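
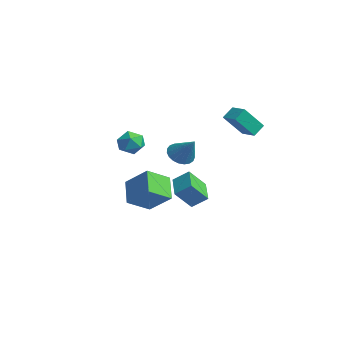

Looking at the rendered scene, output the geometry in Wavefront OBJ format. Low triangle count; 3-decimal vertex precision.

v 1.244 3.324 1.835
v 1.296 2.12 3.212
v 1.042 3.996 2.43
v 1.094 2.792 3.807
v 2.326 3.528 1.973
v 2.378 2.324 3.35
v 2.124 4.2 2.568
v 2.176 2.996 3.945
v -2.266 -0.985 0.45
v -1.549 -1.518 0.587
v -3.151 -2.062 0.893
v -2.434 -2.595 1.03
v -2.575 -1.88 1.565
v -2.028 -1.214 1.292
v -2.672 -2.366 0.188
v -2.125 -1.7 -0.085
v -1.8 -2.371 0.425
v -1.739 -2.071 1.276
v -2.961 -1.509 0.204
v -2.9 -1.209 1.055
v 3.532 -4.48 -1.388
v 2.316 -4.05 -0.374
v 3.381 -3.115 -2.148
v 2.166 -2.685 -1.135
v 4.714 -3.735 -0.285
v 3.499 -3.305 0.728
v 4.564 -2.37 -1.046
v 3.348 -1.94 -0.032
v -4.473 1.684 -3.349
v -3.938 2.485 -2.634
v -4.49 2.756 -4.537
v -3.955 3.557 -3.821
v -2.925 1.123 -3.879
v -2.39 1.924 -3.163
v -2.942 2.195 -5.066
v -2.407 2.996 -4.351
v -0.616 0.471 0.11
v -0.06 0.753 -0.483
v 0.576 0.769 1.37
v -0.231 1.054 -0.392
v -0.469 1.253 -0.215
v -0.732 1.318 0.019
v -0.975 1.236 0.268
v -1.156 1.022 0.49
v -1.243 0.712 0.646
v -1.222 0.361 0.71
v -1.097 0.028 0.669
v -0.888 -0.227 0.532
v -0.632 -0.363 0.322
v -0.373 -0.354 0.076
v -0.156 -0.202 -0.165
v -0.019 0.066 -0.359
v 0.015 0.404 -0.471
f 2 4 1
f 5 2 1
f 1 4 3
f 3 5 1
f 2 8 4
f 6 2 5
f 6 8 2
f 4 8 3
f 7 5 3
f 3 8 7
f 7 6 5
f 8 6 7
f 9 20 14
f 9 14 10
f 9 10 16
f 9 16 19
f 9 19 20
f 10 14 18
f 14 20 13
f 20 19 11
f 19 16 15
f 16 10 17
f 12 18 13
f 12 13 11
f 12 11 15
f 12 15 17
f 12 17 18
f 13 18 14
f 11 13 20
f 15 11 19
f 17 15 16
f 18 17 10
f 22 24 21
f 25 22 21
f 21 24 23
f 23 25 21
f 22 28 24
f 26 22 25
f 26 28 22
f 24 28 23
f 27 25 23
f 23 28 27
f 27 26 25
f 28 26 27
f 30 32 29
f 33 30 29
f 29 32 31
f 31 33 29
f 30 36 32
f 34 30 33
f 34 36 30
f 32 36 31
f 35 33 31
f 31 36 35
f 35 34 33
f 36 34 35
f 38 37 40
f 38 40 39
f 40 37 41
f 40 41 39
f 41 37 42
f 41 42 39
f 42 37 43
f 42 43 39
f 43 37 44
f 43 44 39
f 44 37 45
f 44 45 39
f 45 37 46
f 45 46 39
f 46 37 47
f 46 47 39
f 47 37 48
f 47 48 39
f 48 37 49
f 48 49 39
f 49 37 50
f 49 50 39
f 50 37 51
f 50 51 39
f 51 37 52
f 51 52 39
f 52 37 53
f 52 53 39
f 53 37 38
f 53 38 39



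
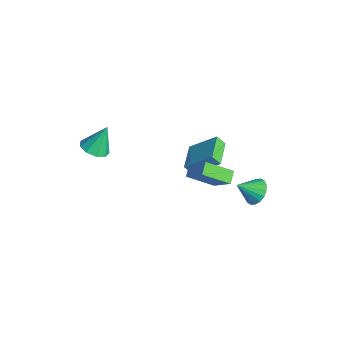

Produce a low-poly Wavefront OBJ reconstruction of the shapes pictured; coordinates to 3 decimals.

v 1.49 4.293 -2.195
v 2.357 4.439 -1.862
v 1.33 3.127 -1.265
v 2.12 4.673 -1.61
v 1.758 4.832 -1.473
v 1.343 4.884 -1.479
v 0.957 4.819 -1.627
v 0.677 4.65 -1.888
v 0.558 4.41 -2.209
v 0.623 4.147 -2.528
v 0.861 3.913 -2.78
v 1.223 3.754 -2.917
v 1.638 3.702 -2.911
v 2.024 3.767 -2.763
v 2.304 3.936 -2.502
v 2.423 4.176 -2.181
v -1.865 1.647 -2.723
v -2.099 1.19 -2.096
v -3.514 2.625 -2.627
v -3.748 2.169 -2
v -0.952 3.051 -1.36
v -1.186 2.595 -0.733
v -2.601 4.03 -1.264
v -2.835 3.573 -0.637
v 2.221 1.344 0.26
v 1.839 -0.224 1.355
v 1.601 1.796 0.692
v 1.219 0.228 1.786
v 3.381 1.852 1.394
v 2.999 0.284 2.488
v 2.761 2.304 1.825
v 2.379 0.736 2.92
v -3.236 -3.984 0.596
v -2.686 -4.67 0.956
v -3.284 -3.136 2.284
v -2.317 -4.188 0.724
v -2.378 -3.611 0.433
v -2.84 -3.208 0.217
v -3.488 -3.169 0.179
v -4.017 -3.511 0.336
v -4.181 -4.075 0.614
v -3.903 -4.596 0.884
v -3.312 -4.831 1.019
f 2 1 4
f 2 4 3
f 4 1 5
f 4 5 3
f 5 1 6
f 5 6 3
f 6 1 7
f 6 7 3
f 7 1 8
f 7 8 3
f 8 1 9
f 8 9 3
f 9 1 10
f 9 10 3
f 10 1 11
f 10 11 3
f 11 1 12
f 11 12 3
f 12 1 13
f 12 13 3
f 13 1 14
f 13 14 3
f 14 1 15
f 14 15 3
f 15 1 16
f 15 16 3
f 16 1 2
f 16 2 3
f 18 20 17
f 21 18 17
f 17 20 19
f 19 21 17
f 18 24 20
f 22 18 21
f 22 24 18
f 20 24 19
f 23 21 19
f 19 24 23
f 23 22 21
f 24 22 23
f 26 28 25
f 29 26 25
f 25 28 27
f 27 29 25
f 26 32 28
f 30 26 29
f 30 32 26
f 28 32 27
f 31 29 27
f 27 32 31
f 31 30 29
f 32 30 31
f 34 33 36
f 34 36 35
f 36 33 37
f 36 37 35
f 37 33 38
f 37 38 35
f 38 33 39
f 38 39 35
f 39 33 40
f 39 40 35
f 40 33 41
f 40 41 35
f 41 33 42
f 41 42 35
f 42 33 43
f 42 43 35
f 43 33 34
f 43 34 35



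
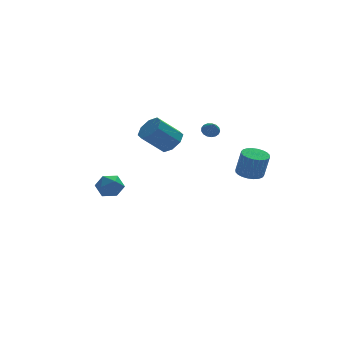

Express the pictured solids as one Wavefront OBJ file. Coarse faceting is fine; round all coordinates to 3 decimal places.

v 0.66 3.515 -1.474
v 1.254 3.22 -0.866
v -0.045 3.129 0.361
v -0.64 3.425 -0.246
v 1.202 3.907 -0.872
v -0.098 3.816 0.356
v 0.832 4.364 -1.23
v -0.468 4.274 -0.002
v 0.361 4.324 -1.731
v -0.939 4.234 -0.503
v 0.065 3.811 -2.081
v -1.234 3.72 -0.854
v 0.118 3.124 -2.076
v -1.182 3.033 -0.848
v 0.488 2.666 -1.718
v -0.812 2.576 -0.49
v 0.959 2.706 -1.217
v -0.341 2.616 0.011
v 3.092 -3.688 -1.125
v 3.611 -4.229 -1.301
v 3.847 -4.474 0.15
v 3.328 -3.932 0.325
v 3.784 -3.984 -1.288
v 4.02 -4.229 0.163
v 3.852 -3.694 -1.25
v 4.088 -3.938 0.201
v 3.804 -3.403 -1.193
v 4.04 -3.647 0.258
v 3.648 -3.155 -1.126
v 3.884 -3.399 0.325
v 3.407 -2.988 -1.059
v 3.643 -3.233 0.392
v 3.118 -2.928 -1.002
v 3.354 -3.173 0.449
v 2.826 -2.984 -0.963
v 3.062 -3.228 0.487
v 2.573 -3.146 -0.95
v 2.809 -3.391 0.501
v 2.4 -3.391 -0.963
v 2.636 -3.636 0.488
v 2.332 -3.682 -1.001
v 2.568 -3.926 0.45
v 2.38 -3.973 -1.058
v 2.616 -4.217 0.393
v 2.536 -4.221 -1.125
v 2.772 -4.465 0.326
v 2.777 -4.387 -1.192
v 3.013 -4.632 0.259
v 3.066 -4.447 -1.249
v 3.302 -4.692 0.202
v 3.358 -4.392 -1.287
v 3.594 -4.636 0.163
v 2.395 1.613 -0.005
v 2.913 1.531 -0.083
v 2.385 0.867 0.705
v 2.906 1.706 0.101
v 2.782 1.86 0.26
v 2.569 1.957 0.358
v 2.317 1.975 0.374
v 2.082 1.91 0.302
v 1.919 1.777 0.16
v 1.866 1.607 -0.02
v 1.933 1.437 -0.196
v 2.107 1.308 -0.329
v 2.346 1.249 -0.388
v 2.597 1.273 -0.359
v 2.802 1.375 -0.249
v -3.419 2.284 -3.397
v -2.717 2.034 -3.852
v -3.923 0.966 -3.448
v -3.221 0.716 -3.903
v -3.139 0.941 -3.064
v -2.828 1.756 -3.032
v -3.812 1.244 -4.268
v -3.501 2.059 -4.236
v -2.96 1.391 -4.39
v -2.545 1.204 -3.646
v -4.095 1.796 -3.654
v -3.68 1.609 -2.91
f 2 1 5
f 2 5 3
f 3 5 6
f 3 6 4
f 5 1 7
f 5 7 6
f 6 7 8
f 6 8 4
f 7 1 9
f 7 9 8
f 8 9 10
f 8 10 4
f 9 1 11
f 9 11 10
f 10 11 12
f 10 12 4
f 11 1 13
f 11 13 12
f 12 13 14
f 12 14 4
f 13 1 15
f 13 15 14
f 14 15 16
f 14 16 4
f 15 1 17
f 15 17 16
f 16 17 18
f 16 18 4
f 17 1 2
f 17 2 18
f 18 2 3
f 18 3 4
f 20 19 23
f 20 23 21
f 21 23 24
f 21 24 22
f 23 19 25
f 23 25 24
f 24 25 26
f 24 26 22
f 25 19 27
f 25 27 26
f 26 27 28
f 26 28 22
f 27 19 29
f 27 29 28
f 28 29 30
f 28 30 22
f 29 19 31
f 29 31 30
f 30 31 32
f 30 32 22
f 31 19 33
f 31 33 32
f 32 33 34
f 32 34 22
f 33 19 35
f 33 35 34
f 34 35 36
f 34 36 22
f 35 19 37
f 35 37 36
f 36 37 38
f 36 38 22
f 37 19 39
f 37 39 38
f 38 39 40
f 38 40 22
f 39 19 41
f 39 41 40
f 40 41 42
f 40 42 22
f 41 19 43
f 41 43 42
f 42 43 44
f 42 44 22
f 43 19 45
f 43 45 44
f 44 45 46
f 44 46 22
f 45 19 47
f 45 47 46
f 46 47 48
f 46 48 22
f 47 19 49
f 47 49 48
f 48 49 50
f 48 50 22
f 49 19 51
f 49 51 50
f 50 51 52
f 50 52 22
f 51 19 20
f 51 20 52
f 52 20 21
f 52 21 22
f 54 53 56
f 54 56 55
f 56 53 57
f 56 57 55
f 57 53 58
f 57 58 55
f 58 53 59
f 58 59 55
f 59 53 60
f 59 60 55
f 60 53 61
f 60 61 55
f 61 53 62
f 61 62 55
f 62 53 63
f 62 63 55
f 63 53 64
f 63 64 55
f 64 53 65
f 64 65 55
f 65 53 66
f 65 66 55
f 66 53 67
f 66 67 55
f 67 53 54
f 67 54 55
f 68 79 73
f 68 73 69
f 68 69 75
f 68 75 78
f 68 78 79
f 69 73 77
f 73 79 72
f 79 78 70
f 78 75 74
f 75 69 76
f 71 77 72
f 71 72 70
f 71 70 74
f 71 74 76
f 71 76 77
f 72 77 73
f 70 72 79
f 74 70 78
f 76 74 75
f 77 76 69



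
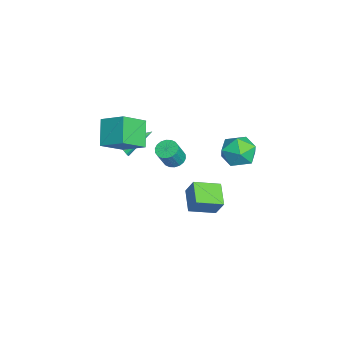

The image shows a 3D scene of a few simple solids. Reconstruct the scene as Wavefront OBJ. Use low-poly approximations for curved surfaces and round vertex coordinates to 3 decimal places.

v -0.472 -3.198 1.244
v 0.432 -4.428 2.342
v -1.803 -3.137 2.409
v -0.899 -4.366 3.507
v 0.259 -1.974 2.013
v 1.163 -3.203 3.111
v -1.072 -1.912 3.178
v -0.168 -3.142 4.276
v 1.205 2.873 2.599
v 1.789 3.831 2.681
v 2.531 1.989 3.479
v 3.115 2.947 3.561
v 2.163 2.817 4.146
v 1.343 3.363 3.602
v 2.977 2.457 2.558
v 2.157 3.003 2.014
v 2.884 3.574 2.656
v 2.381 3.796 3.637
v 1.939 2.024 2.523
v 1.436 2.246 3.504
v 2.135 -0.491 2.588
v 2.565 -0.003 2.569
v 3.094 -0.422 3.772
v 2.665 -0.909 3.792
v 2.341 0.114 2.708
v 2.87 -0.304 3.912
v 2.076 0.112 2.824
v 2.605 -0.307 4.028
v 1.822 -0.01 2.893
v 2.352 -0.428 4.097
v 1.631 -0.226 2.902
v 2.16 -0.645 4.105
v 1.54 -0.496 2.848
v 2.069 -0.914 4.052
v 1.566 -0.764 2.743
v 2.095 -1.182 3.947
v 1.706 -0.978 2.608
v 2.235 -1.397 3.811
v 1.93 -1.096 2.468
v 2.459 -1.514 3.672
v 2.195 -1.093 2.352
v 2.724 -1.512 3.556
v 2.448 -0.972 2.283
v 2.978 -1.39 3.487
v 2.64 -0.755 2.275
v 3.169 -1.174 3.478
v 2.731 -0.486 2.328
v 3.26 -0.904 3.532
v 2.705 -0.218 2.433
v 3.234 -0.636 3.637
v -2.193 0.291 -3.884
v -1.769 0.719 -2.754
v -2.495 1.861 -4.366
v -2.071 2.289 -3.236
v -0.749 0.391 -4.464
v -0.325 0.819 -3.334
v -1.051 1.961 -4.946
v -0.627 2.389 -3.816
v -3.576 -3.253 -1.107
v -3.226 -3.428 -0.538
v -4.164 -1.527 -0.213
v -3.028 -3.283 -0.688
v -2.926 -3.133 -0.91
v -2.935 -3.004 -1.166
v -3.055 -2.917 -1.411
v -3.266 -2.889 -1.604
v -3.53 -2.924 -1.712
v -3.802 -3.015 -1.714
v -4.035 -3.148 -1.611
v -4.188 -3.298 -1.422
v -4.236 -3.441 -1.177
v -4.169 -3.551 -0.921
v -4 -3.61 -0.697
v -3.758 -3.607 -0.543
v -3.484 -3.542 -0.487
f 2 4 1
f 5 2 1
f 1 4 3
f 3 5 1
f 2 8 4
f 6 2 5
f 6 8 2
f 4 8 3
f 7 5 3
f 3 8 7
f 7 6 5
f 8 6 7
f 9 20 14
f 9 14 10
f 9 10 16
f 9 16 19
f 9 19 20
f 10 14 18
f 14 20 13
f 20 19 11
f 19 16 15
f 16 10 17
f 12 18 13
f 12 13 11
f 12 11 15
f 12 15 17
f 12 17 18
f 13 18 14
f 11 13 20
f 15 11 19
f 17 15 16
f 18 17 10
f 22 21 25
f 22 25 23
f 23 25 26
f 23 26 24
f 25 21 27
f 25 27 26
f 26 27 28
f 26 28 24
f 27 21 29
f 27 29 28
f 28 29 30
f 28 30 24
f 29 21 31
f 29 31 30
f 30 31 32
f 30 32 24
f 31 21 33
f 31 33 32
f 32 33 34
f 32 34 24
f 33 21 35
f 33 35 34
f 34 35 36
f 34 36 24
f 35 21 37
f 35 37 36
f 36 37 38
f 36 38 24
f 37 21 39
f 37 39 38
f 38 39 40
f 38 40 24
f 39 21 41
f 39 41 40
f 40 41 42
f 40 42 24
f 41 21 43
f 41 43 42
f 42 43 44
f 42 44 24
f 43 21 45
f 43 45 44
f 44 45 46
f 44 46 24
f 45 21 47
f 45 47 46
f 46 47 48
f 46 48 24
f 47 21 49
f 47 49 48
f 48 49 50
f 48 50 24
f 49 21 22
f 49 22 50
f 50 22 23
f 50 23 24
f 52 54 51
f 55 52 51
f 51 54 53
f 53 55 51
f 52 58 54
f 56 52 55
f 56 58 52
f 54 58 53
f 57 55 53
f 53 58 57
f 57 56 55
f 58 56 57
f 60 59 62
f 60 62 61
f 62 59 63
f 62 63 61
f 63 59 64
f 63 64 61
f 64 59 65
f 64 65 61
f 65 59 66
f 65 66 61
f 66 59 67
f 66 67 61
f 67 59 68
f 67 68 61
f 68 59 69
f 68 69 61
f 69 59 70
f 69 70 61
f 70 59 71
f 70 71 61
f 71 59 72
f 71 72 61
f 72 59 73
f 72 73 61
f 73 59 74
f 73 74 61
f 74 59 75
f 74 75 61
f 75 59 60
f 75 60 61



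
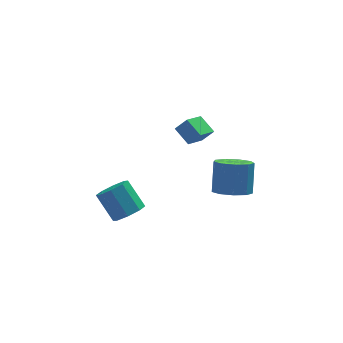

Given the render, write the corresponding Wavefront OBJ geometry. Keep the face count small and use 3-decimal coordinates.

v -2.526 -1.279 -2.877
v -1.84 -0.781 -2.939
v -2.428 0.177 -1.745
v -3.114 -0.321 -1.683
v -2.323 -0.589 -3.331
v -2.911 0.369 -2.136
v -2.925 -0.801 -3.456
v -3.513 0.156 -2.262
v -3.293 -1.294 -3.243
v -3.881 -0.336 -2.048
v -3.212 -1.777 -2.815
v -3.8 -0.819 -1.621
v -2.729 -1.969 -2.424
v -3.317 -1.011 -1.229
v -2.127 -1.756 -2.298
v -2.715 -0.799 -1.104
v -1.759 -1.264 -2.512
v -2.347 -0.306 -1.317
v 0.699 -2.17 2.532
v -0.146 -2.954 3.067
v 0.287 -1.37 3.053
v -0.558 -2.153 3.588
v 1.218 -2.307 3.152
v 0.373 -3.09 3.687
v 0.806 -1.506 3.673
v -0.039 -2.29 4.208
v 1.972 -2.794 -0.946
v 2.851 -3.154 -0.919
v 3.147 -2.326 0.512
v 2.268 -1.966 0.486
v 2.851 -2.591 -1.245
v 3.147 -1.764 0.187
v 2.44 -2.124 -1.43
v 2.736 -1.296 0.002
v 1.81 -1.969 -1.389
v 2.106 -1.142 0.043
v 1.256 -2.201 -1.141
v 1.552 -1.373 0.291
v 1.037 -2.71 -0.801
v 1.333 -1.882 0.631
v 1.256 -3.258 -0.529
v 1.551 -2.43 0.902
v 1.809 -3.589 -0.452
v 2.105 -2.761 0.979
v 2.439 -3.548 -0.606
v 2.735 -2.72 0.825
f 2 1 5
f 2 5 3
f 3 5 6
f 3 6 4
f 5 1 7
f 5 7 6
f 6 7 8
f 6 8 4
f 7 1 9
f 7 9 8
f 8 9 10
f 8 10 4
f 9 1 11
f 9 11 10
f 10 11 12
f 10 12 4
f 11 1 13
f 11 13 12
f 12 13 14
f 12 14 4
f 13 1 15
f 13 15 14
f 14 15 16
f 14 16 4
f 15 1 17
f 15 17 16
f 16 17 18
f 16 18 4
f 17 1 2
f 17 2 18
f 18 2 3
f 18 3 4
f 20 22 19
f 23 20 19
f 19 22 21
f 21 23 19
f 20 26 22
f 24 20 23
f 24 26 20
f 22 26 21
f 25 23 21
f 21 26 25
f 25 24 23
f 26 24 25
f 28 27 31
f 28 31 29
f 29 31 32
f 29 32 30
f 31 27 33
f 31 33 32
f 32 33 34
f 32 34 30
f 33 27 35
f 33 35 34
f 34 35 36
f 34 36 30
f 35 27 37
f 35 37 36
f 36 37 38
f 36 38 30
f 37 27 39
f 37 39 38
f 38 39 40
f 38 40 30
f 39 27 41
f 39 41 40
f 40 41 42
f 40 42 30
f 41 27 43
f 41 43 42
f 42 43 44
f 42 44 30
f 43 27 45
f 43 45 44
f 44 45 46
f 44 46 30
f 45 27 28
f 45 28 46
f 46 28 29
f 46 29 30



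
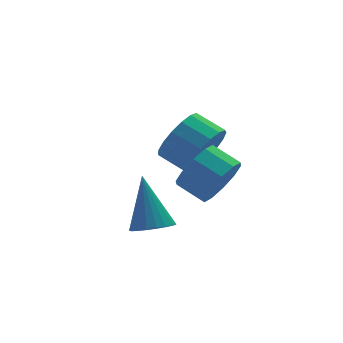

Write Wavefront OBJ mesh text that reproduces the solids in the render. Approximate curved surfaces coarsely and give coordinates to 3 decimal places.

v 3.825 1.893 3.213
v 4.171 2.432 2.458
v 3.681 3.326 2.872
v 3.335 2.787 3.627
v 3.752 2.275 2.302
v 3.262 3.169 2.717
v 3.35 2.03 2.355
v 2.86 2.924 2.769
v 3.056 1.754 2.605
v 2.567 2.648 3.019
v 2.939 1.51 2.993
v 2.449 2.404 3.407
v 3.024 1.353 3.432
v 2.535 2.247 3.846
v 3.293 1.32 3.821
v 2.804 2.214 4.235
v 3.684 1.419 4.071
v 3.195 2.313 4.485
v 4.107 1.626 4.123
v 3.618 2.52 4.538
v 4.465 1.894 3.968
v 3.976 2.788 4.382
v 4.677 2.162 3.639
v 4.187 3.056 4.053
v 4.693 2.368 3.213
v 4.204 3.262 3.627
v 4.511 2.466 2.787
v 4.021 3.36 3.201
v 0.439 -0.963 2.758
v 1.09 -0.841 2.605
v 0.621 0.003 4.302
v 0.958 -0.622 2.483
v 0.737 -0.462 2.409
v 0.464 -0.388 2.396
v 0.187 -0.415 2.445
v -0.047 -0.536 2.548
v -0.196 -0.73 2.688
v -0.236 -0.966 2.84
v -0.16 -1.2 2.978
v 0.02 -1.394 3.077
v 0.273 -1.513 3.122
v 0.554 -1.537 3.104
v 0.815 -1.462 3.026
v 1.011 -1.3 2.902
v 1.108 -1.081 2.753
v 2.867 -0.694 3.694
v 3.455 -0.704 4.361
v 3.002 0.124 4.774
v 2.413 0.134 4.106
v 3.661 -0.391 3.958
v 3.207 0.437 4.371
v 3.563 -0.194 3.454
v 3.109 0.634 3.867
v 3.199 -0.187 3.042
v 2.745 0.641 3.454
v 2.708 -0.375 2.878
v 2.255 0.453 3.291
v 2.278 -0.684 3.026
v 1.825 0.144 3.439
v 2.073 -0.997 3.429
v 1.619 -0.169 3.842
v 2.171 -1.194 3.933
v 1.717 -0.366 4.346
v 2.535 -1.201 4.346
v 2.081 -0.373 4.758
v 3.025 -1.013 4.509
v 2.572 -0.185 4.922
f 2 1 5
f 2 5 3
f 3 5 6
f 3 6 4
f 5 1 7
f 5 7 6
f 6 7 8
f 6 8 4
f 7 1 9
f 7 9 8
f 8 9 10
f 8 10 4
f 9 1 11
f 9 11 10
f 10 11 12
f 10 12 4
f 11 1 13
f 11 13 12
f 12 13 14
f 12 14 4
f 13 1 15
f 13 15 14
f 14 15 16
f 14 16 4
f 15 1 17
f 15 17 16
f 16 17 18
f 16 18 4
f 17 1 19
f 17 19 18
f 18 19 20
f 18 20 4
f 19 1 21
f 19 21 20
f 20 21 22
f 20 22 4
f 21 1 23
f 21 23 22
f 22 23 24
f 22 24 4
f 23 1 25
f 23 25 24
f 24 25 26
f 24 26 4
f 25 1 27
f 25 27 26
f 26 27 28
f 26 28 4
f 27 1 2
f 27 2 28
f 28 2 3
f 28 3 4
f 30 29 32
f 30 32 31
f 32 29 33
f 32 33 31
f 33 29 34
f 33 34 31
f 34 29 35
f 34 35 31
f 35 29 36
f 35 36 31
f 36 29 37
f 36 37 31
f 37 29 38
f 37 38 31
f 38 29 39
f 38 39 31
f 39 29 40
f 39 40 31
f 40 29 41
f 40 41 31
f 41 29 42
f 41 42 31
f 42 29 43
f 42 43 31
f 43 29 44
f 43 44 31
f 44 29 45
f 44 45 31
f 45 29 30
f 45 30 31
f 47 46 50
f 47 50 48
f 48 50 51
f 48 51 49
f 50 46 52
f 50 52 51
f 51 52 53
f 51 53 49
f 52 46 54
f 52 54 53
f 53 54 55
f 53 55 49
f 54 46 56
f 54 56 55
f 55 56 57
f 55 57 49
f 56 46 58
f 56 58 57
f 57 58 59
f 57 59 49
f 58 46 60
f 58 60 59
f 59 60 61
f 59 61 49
f 60 46 62
f 60 62 61
f 61 62 63
f 61 63 49
f 62 46 64
f 62 64 63
f 63 64 65
f 63 65 49
f 64 46 66
f 64 66 65
f 65 66 67
f 65 67 49
f 66 46 47
f 66 47 67
f 67 47 48
f 67 48 49



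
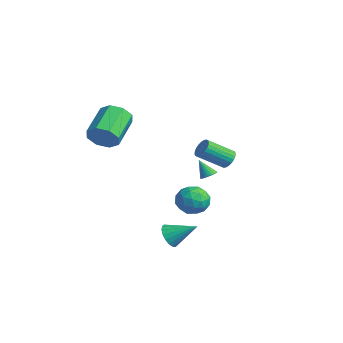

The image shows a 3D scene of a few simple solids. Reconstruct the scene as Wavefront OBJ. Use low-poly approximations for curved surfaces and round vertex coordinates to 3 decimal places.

v -2.947 -3.785 2.287
v -2.347 -3.703 2.993
v -3.553 -2.334 3.859
v -4.153 -2.415 3.153
v -2.209 -3.247 2.464
v -3.415 -1.878 3.331
v -2.503 -3.106 1.831
v -3.71 -1.737 2.698
v -3.057 -3.362 1.466
v -4.264 -1.993 2.332
v -3.547 -3.866 1.581
v -4.753 -2.497 2.447
v -3.685 -4.322 2.109
v -4.891 -2.953 2.976
v -3.39 -4.463 2.742
v -4.597 -3.094 3.609
v -2.836 -4.207 3.108
v -4.043 -2.838 3.974
v -2.969 2.363 -1.83
v -2.561 2.481 -1.567
v -3.511 2.057 -0.85
v -2.656 2.651 -1.567
v -2.8 2.777 -1.607
v -2.969 2.84 -1.681
v -3.138 2.83 -1.777
v -3.282 2.75 -1.882
v -3.378 2.61 -1.978
v -3.412 2.433 -2.052
v -3.378 2.245 -2.092
v -3.283 2.075 -2.093
v -3.139 1.949 -2.053
v -2.97 1.886 -1.979
v -2.801 1.895 -1.882
v -2.657 1.976 -1.778
v -2.561 2.115 -1.681
v -2.527 2.293 -1.607
v 2.686 -2.946 -2.319
v 3.13 -2.868 -2.905
v 3.554 -1.894 -1.521
v 2.9 -2.639 -2.957
v 2.627 -2.47 -2.882
v 2.366 -2.396 -2.696
v 2.168 -2.43 -2.435
v 2.073 -2.567 -2.151
v 2.099 -2.779 -1.9
v 2.241 -3.024 -1.732
v 2.472 -3.253 -1.68
v 2.745 -3.422 -1.755
v 3.006 -3.496 -1.941
v 3.204 -3.462 -2.202
v 3.299 -3.325 -2.486
v 3.273 -3.113 -2.737
v -0.35 0.269 -1.205
v 0.562 0.485 -1.401
v -0.142 -1.145 -1.799
v 0.77 -0.929 -1.995
v 0.486 -1.029 -1.087
v 0.358 -0.155 -0.719
v 0.062 -0.505 -2.481
v -0.066 0.369 -2.113
v 0.816 0.007 -2.189
v 1.078 -0.317 -1.328
v -0.658 -0.343 -1.872
v -0.396 -0.667 -1.011
v 0.088 0.501 -1.251
v 0.332 -1.161 -1.949
v 0.166 -1.22 -1.415
v 0.701 -1.093 -1.53
v -0.032 0.125 -0.85
v 0.503 0.252 -0.965
v 0.459 -0.638 -0.781
v -0.083 -0.912 -2.235
v 0.452 -0.785 -2.35
v -0.281 0.433 -1.67
v 0.254 0.56 -1.785
v -0.039 -0.022 -2.419
v 0.773 0.347 -1.829
v 0.895 -0.484 -2.178
v 0.48 -0.235 -2.464
v 0.404 0.279 -2.248
v 0.927 0.157 -1.323
v 1.049 -0.674 -1.672
v 0.883 -0.733 -1.138
v 0.807 -0.219 -0.922
v 1.077 -0.124 -1.786
v -0.629 0.014 -1.528
v -0.507 -0.817 -1.877
v -0.387 -0.441 -2.278
v -0.463 0.073 -2.062
v -0.475 -0.176 -1.022
v -0.353 -1.007 -1.371
v 0.016 -0.939 -0.952
v -0.06 -0.425 -0.736
v -0.657 -0.536 -1.414
v -0.606 2.188 0.405
v -0.226 1.846 0.072
v -0.615 0.49 1.021
v -0.994 0.832 1.355
v -0.08 1.923 0.243
v -0.469 0.568 1.192
v -0.014 2.042 0.439
v -0.403 0.686 1.388
v -0.038 2.182 0.63
v -0.427 0.827 1.579
v -0.149 2.323 0.786
v -0.538 0.968 1.735
v -0.329 2.444 0.885
v -0.718 1.088 1.834
v -0.551 2.526 0.91
v -0.94 1.17 1.86
v -0.781 2.556 0.859
v -1.17 1.2 1.808
v -0.985 2.53 0.739
v -1.374 1.174 1.688
v -1.131 2.452 0.568
v -1.52 1.097 1.517
v -1.197 2.334 0.372
v -1.586 0.978 1.321
v -1.173 2.193 0.181
v -1.562 0.838 1.13
v -1.062 2.052 0.025
v -1.451 0.697 0.974
v -0.882 1.932 -0.074
v -1.271 0.576 0.875
v -0.66 1.85 -0.1
v -1.049 0.494 0.85
v -0.43 1.82 -0.048
v -0.819 0.464 0.901
f 2 1 5
f 2 5 3
f 3 5 6
f 3 6 4
f 5 1 7
f 5 7 6
f 6 7 8
f 6 8 4
f 7 1 9
f 7 9 8
f 8 9 10
f 8 10 4
f 9 1 11
f 9 11 10
f 10 11 12
f 10 12 4
f 11 1 13
f 11 13 12
f 12 13 14
f 12 14 4
f 13 1 15
f 13 15 14
f 14 15 16
f 14 16 4
f 15 1 17
f 15 17 16
f 16 17 18
f 16 18 4
f 17 1 2
f 17 2 18
f 18 2 3
f 18 3 4
f 20 19 22
f 20 22 21
f 22 19 23
f 22 23 21
f 23 19 24
f 23 24 21
f 24 19 25
f 24 25 21
f 25 19 26
f 25 26 21
f 26 19 27
f 26 27 21
f 27 19 28
f 27 28 21
f 28 19 29
f 28 29 21
f 29 19 30
f 29 30 21
f 30 19 31
f 30 31 21
f 31 19 32
f 31 32 21
f 32 19 33
f 32 33 21
f 33 19 34
f 33 34 21
f 34 19 35
f 34 35 21
f 35 19 36
f 35 36 21
f 36 19 20
f 36 20 21
f 38 37 40
f 38 40 39
f 40 37 41
f 40 41 39
f 41 37 42
f 41 42 39
f 42 37 43
f 42 43 39
f 43 37 44
f 43 44 39
f 44 37 45
f 44 45 39
f 45 37 46
f 45 46 39
f 46 37 47
f 46 47 39
f 47 37 48
f 47 48 39
f 48 37 49
f 48 49 39
f 49 37 50
f 49 50 39
f 50 37 51
f 50 51 39
f 51 37 52
f 51 52 39
f 52 37 38
f 52 38 39
f 53 90 69
f 90 64 93
f 69 93 58
f 90 93 69
f 53 69 65
f 69 58 70
f 65 70 54
f 69 70 65
f 53 65 74
f 65 54 75
f 74 75 60
f 65 75 74
f 53 74 86
f 74 60 89
f 86 89 63
f 74 89 86
f 53 86 90
f 86 63 94
f 90 94 64
f 86 94 90
f 54 70 81
f 70 58 84
f 81 84 62
f 70 84 81
f 58 93 71
f 93 64 92
f 71 92 57
f 93 92 71
f 64 94 91
f 94 63 87
f 91 87 55
f 94 87 91
f 63 89 88
f 89 60 76
f 88 76 59
f 89 76 88
f 60 75 80
f 75 54 77
f 80 77 61
f 75 77 80
f 56 82 68
f 82 62 83
f 68 83 57
f 82 83 68
f 56 68 66
f 68 57 67
f 66 67 55
f 68 67 66
f 56 66 73
f 66 55 72
f 73 72 59
f 66 72 73
f 56 73 78
f 73 59 79
f 78 79 61
f 73 79 78
f 56 78 82
f 78 61 85
f 82 85 62
f 78 85 82
f 57 83 71
f 83 62 84
f 71 84 58
f 83 84 71
f 55 67 91
f 67 57 92
f 91 92 64
f 67 92 91
f 59 72 88
f 72 55 87
f 88 87 63
f 72 87 88
f 61 79 80
f 79 59 76
f 80 76 60
f 79 76 80
f 62 85 81
f 85 61 77
f 81 77 54
f 85 77 81
f 96 95 99
f 96 99 97
f 97 99 100
f 97 100 98
f 99 95 101
f 99 101 100
f 100 101 102
f 100 102 98
f 101 95 103
f 101 103 102
f 102 103 104
f 102 104 98
f 103 95 105
f 103 105 104
f 104 105 106
f 104 106 98
f 105 95 107
f 105 107 106
f 106 107 108
f 106 108 98
f 107 95 109
f 107 109 108
f 108 109 110
f 108 110 98
f 109 95 111
f 109 111 110
f 110 111 112
f 110 112 98
f 111 95 113
f 111 113 112
f 112 113 114
f 112 114 98
f 113 95 115
f 113 115 114
f 114 115 116
f 114 116 98
f 115 95 117
f 115 117 116
f 116 117 118
f 116 118 98
f 117 95 119
f 117 119 118
f 118 119 120
f 118 120 98
f 119 95 121
f 119 121 120
f 120 121 122
f 120 122 98
f 121 95 123
f 121 123 122
f 122 123 124
f 122 124 98
f 123 95 125
f 123 125 124
f 124 125 126
f 124 126 98
f 125 95 127
f 125 127 126
f 126 127 128
f 126 128 98
f 127 95 96
f 127 96 128
f 128 96 97
f 128 97 98



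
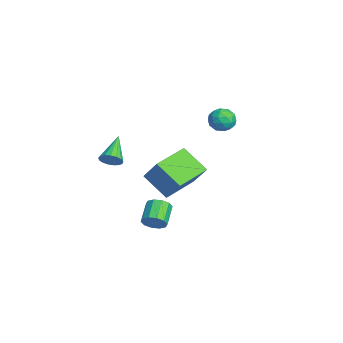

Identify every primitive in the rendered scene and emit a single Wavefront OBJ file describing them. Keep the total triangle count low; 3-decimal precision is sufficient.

v 4.048 -0.508 -3.198
v 4.26 -0.792 -2.665
v 3.264 -0.416 -2.069
v 3.052 -0.132 -2.602
v 4.398 -0.421 -2.669
v 3.402 -0.045 -2.073
v 4.401 -0.083 -2.875
v 3.405 0.292 -2.279
v 4.27 0.092 -3.205
v 3.274 0.468 -2.608
v 4.054 0.039 -3.531
v 3.058 0.414 -2.935
v 3.836 -0.224 -3.731
v 2.84 0.152 -3.135
v 3.698 -0.595 -3.727
v 2.702 -0.219 -3.131
v 3.695 -0.932 -3.521
v 2.699 -0.557 -2.925
v 3.826 -1.108 -3.192
v 2.83 -0.732 -2.595
v 4.042 -1.054 -2.865
v 3.046 -0.679 -2.269
v -2.357 -1.856 -2.407
v -2.133 -2.172 -1.897
v -3.743 -1.304 -1.453
v -2.006 -1.895 -1.873
v -1.959 -1.608 -1.971
v -2.003 -1.378 -2.169
v -2.129 -1.258 -2.421
v -2.307 -1.275 -2.67
v -2.496 -1.425 -2.858
v -2.654 -1.673 -2.943
v -2.743 -1.964 -2.905
v -2.744 -2.229 -2.753
v -2.657 -2.41 -2.522
v -2.501 -2.463 -2.264
v -2.312 -2.377 -2.038
v -2.764 4.487 -0.549
v -2.213 3.947 -0.445
v -3.607 3.733 0.005
v -3.056 3.193 0.109
v -3.028 3.859 0.51
v -2.507 4.325 0.168
v -3.313 3.355 -0.608
v -2.792 3.821 -0.95
v -2.553 3.247 -0.482
v -2.377 3.559 0.209
v -3.443 4.121 -0.649
v -3.267 4.433 0.042
v -2.414 4.283 -0.546
v -3.406 3.397 0.106
v -3.389 3.789 0.342
v -3.065 3.471 0.402
v -2.587 4.505 -0.185
v -2.264 4.187 -0.124
v -2.743 4.136 0.437
v -3.556 3.493 -0.316
v -3.233 3.175 -0.255
v -2.755 4.209 -0.842
v -2.431 3.891 -0.782
v -3.077 3.544 -0.877
v -2.29 3.554 -0.507
v -2.786 3.112 -0.181
v -2.937 3.207 -0.602
v -2.631 3.48 -0.803
v -2.187 3.737 -0.1
v -2.683 3.294 0.225
v -2.666 3.686 0.461
v -2.36 3.959 0.26
v -2.387 3.326 -0.122
v -3.137 4.386 -0.665
v -3.633 3.943 -0.34
v -3.46 3.721 -0.7
v -3.154 3.994 -0.901
v -3.034 4.568 -0.259
v -3.53 4.126 0.067
v -3.189 4.2 0.363
v -2.883 4.473 0.162
v -3.433 4.354 -0.318
v 1.048 -0.627 -1.717
v 2.029 -0.108 -0.363
v -0.158 0.848 -1.408
v 0.822 1.366 -0.054
v 1.978 0.354 -2.766
v 2.958 0.872 -1.412
v 0.771 1.828 -2.457
v 1.752 2.347 -1.103
f 2 1 5
f 2 5 3
f 3 5 6
f 3 6 4
f 5 1 7
f 5 7 6
f 6 7 8
f 6 8 4
f 7 1 9
f 7 9 8
f 8 9 10
f 8 10 4
f 9 1 11
f 9 11 10
f 10 11 12
f 10 12 4
f 11 1 13
f 11 13 12
f 12 13 14
f 12 14 4
f 13 1 15
f 13 15 14
f 14 15 16
f 14 16 4
f 15 1 17
f 15 17 16
f 16 17 18
f 16 18 4
f 17 1 19
f 17 19 18
f 18 19 20
f 18 20 4
f 19 1 21
f 19 21 20
f 20 21 22
f 20 22 4
f 21 1 2
f 21 2 22
f 22 2 3
f 22 3 4
f 24 23 26
f 24 26 25
f 26 23 27
f 26 27 25
f 27 23 28
f 27 28 25
f 28 23 29
f 28 29 25
f 29 23 30
f 29 30 25
f 30 23 31
f 30 31 25
f 31 23 32
f 31 32 25
f 32 23 33
f 32 33 25
f 33 23 34
f 33 34 25
f 34 23 35
f 34 35 25
f 35 23 36
f 35 36 25
f 36 23 37
f 36 37 25
f 37 23 24
f 37 24 25
f 38 75 54
f 75 49 78
f 54 78 43
f 75 78 54
f 38 54 50
f 54 43 55
f 50 55 39
f 54 55 50
f 38 50 59
f 50 39 60
f 59 60 45
f 50 60 59
f 38 59 71
f 59 45 74
f 71 74 48
f 59 74 71
f 38 71 75
f 71 48 79
f 75 79 49
f 71 79 75
f 39 55 66
f 55 43 69
f 66 69 47
f 55 69 66
f 43 78 56
f 78 49 77
f 56 77 42
f 78 77 56
f 49 79 76
f 79 48 72
f 76 72 40
f 79 72 76
f 48 74 73
f 74 45 61
f 73 61 44
f 74 61 73
f 45 60 65
f 60 39 62
f 65 62 46
f 60 62 65
f 41 67 53
f 67 47 68
f 53 68 42
f 67 68 53
f 41 53 51
f 53 42 52
f 51 52 40
f 53 52 51
f 41 51 58
f 51 40 57
f 58 57 44
f 51 57 58
f 41 58 63
f 58 44 64
f 63 64 46
f 58 64 63
f 41 63 67
f 63 46 70
f 67 70 47
f 63 70 67
f 42 68 56
f 68 47 69
f 56 69 43
f 68 69 56
f 40 52 76
f 52 42 77
f 76 77 49
f 52 77 76
f 44 57 73
f 57 40 72
f 73 72 48
f 57 72 73
f 46 64 65
f 64 44 61
f 65 61 45
f 64 61 65
f 47 70 66
f 70 46 62
f 66 62 39
f 70 62 66
f 81 83 80
f 84 81 80
f 80 83 82
f 82 84 80
f 81 87 83
f 85 81 84
f 85 87 81
f 83 87 82
f 86 84 82
f 82 87 86
f 86 85 84
f 87 85 86



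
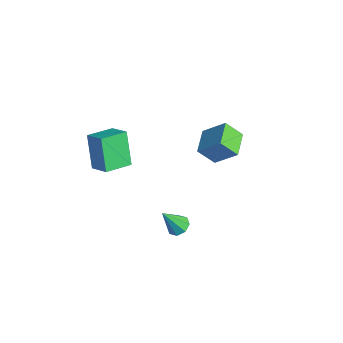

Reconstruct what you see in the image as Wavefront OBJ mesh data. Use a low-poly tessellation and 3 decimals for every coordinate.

v -2.13 -4.449 1.661
v -3.215 -4.108 3.544
v -2.253 -2.804 1.293
v -3.338 -2.463 3.177
v -0.942 -4.217 2.303
v -2.027 -3.876 4.187
v -1.065 -2.572 1.936
v -2.15 -2.231 3.819
v -1.763 2.084 -0.104
v -0.741 2.963 1.135
v -2.981 3.19 0.116
v -1.959 4.069 1.354
v -1.201 2.911 -1.154
v -0.179 3.79 0.084
v -2.419 4.017 -0.935
v -1.397 4.896 0.304
v 0.643 -0.614 -3.485
v 1.091 -0.15 -3.165
v 0.457 -1.546 -1.875
v 0.564 0.009 -3.134
v 0.084 -0.197 -3.309
v -0.069 -0.648 -3.587
v 0.196 -1.079 -3.806
v 0.723 -1.238 -3.837
v 1.203 -1.032 -3.662
v 1.355 -0.581 -3.384
f 2 4 1
f 5 2 1
f 1 4 3
f 3 5 1
f 2 8 4
f 6 2 5
f 6 8 2
f 4 8 3
f 7 5 3
f 3 8 7
f 7 6 5
f 8 6 7
f 10 12 9
f 13 10 9
f 9 12 11
f 11 13 9
f 10 16 12
f 14 10 13
f 14 16 10
f 12 16 11
f 15 13 11
f 11 16 15
f 15 14 13
f 16 14 15
f 18 17 20
f 18 20 19
f 20 17 21
f 20 21 19
f 21 17 22
f 21 22 19
f 22 17 23
f 22 23 19
f 23 17 24
f 23 24 19
f 24 17 25
f 24 25 19
f 25 17 26
f 25 26 19
f 26 17 18
f 26 18 19



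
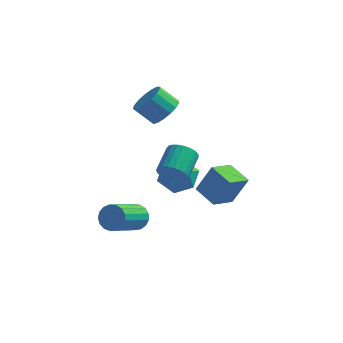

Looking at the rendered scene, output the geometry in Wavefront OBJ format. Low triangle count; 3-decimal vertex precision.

v 1.056 1.416 0.297
v 1.507 1.684 -0.36
v 1.674 3.132 0.347
v 1.224 2.864 1.003
v 1.203 1.765 -0.453
v 1.37 3.213 0.253
v 0.877 1.792 -0.432
v 1.045 3.241 0.274
v 0.578 1.763 -0.301
v 0.746 3.211 0.406
v 0.353 1.68 -0.078
v 0.52 3.128 0.628
v 0.234 1.557 0.202
v 0.401 3.006 0.908
v 0.24 1.413 0.496
v 0.408 2.861 1.202
v 0.371 1.269 0.76
v 0.538 2.718 1.466
v 0.606 1.148 0.953
v 0.773 2.596 1.66
v 0.91 1.067 1.047
v 1.077 2.515 1.753
v 1.235 1.039 1.026
v 1.403 2.488 1.732
v 1.534 1.069 0.894
v 1.702 2.517 1.601
v 1.76 1.152 0.672
v 1.927 2.6 1.378
v 1.879 1.274 0.392
v 2.046 2.723 1.098
v 1.872 1.419 0.098
v 2.04 2.867 0.804
v 1.742 1.562 -0.166
v 1.909 3.011 0.54
v -0.726 0.959 -2.898
v -0.261 1.144 -2.274
v -0.989 -0.594 -1.218
v -1.454 -0.779 -1.842
v -0.59 1.326 -2.201
v -1.317 -0.412 -1.144
v -0.949 1.424 -2.287
v -1.677 -0.314 -1.23
v -1.258 1.416 -2.513
v -1.986 -0.322 -1.457
v -1.445 1.303 -2.828
v -2.173 -0.435 -1.771
v -1.467 1.111 -3.159
v -2.195 -0.627 -2.102
v -1.319 0.884 -3.43
v -2.047 -0.853 -2.373
v -1.036 0.675 -3.579
v -1.764 -1.063 -2.522
v -0.681 0.53 -3.572
v -1.409 -1.207 -2.516
v -0.337 0.484 -3.411
v -1.065 -1.254 -2.355
v -0.082 0.546 -3.133
v -0.81 -1.191 -2.076
v 0.026 0.703 -2.8
v -0.702 -1.034 -1.744
v -0.039 0.919 -2.491
v -0.767 -0.819 -1.434
v 0.065 3.973 3.089
v 0.613 4.501 3.69
v -0.358 4.456 4.613
v -0.905 3.927 4.011
v 0.371 4.819 3.452
v -0.599 4.773 4.375
v 0.06 4.942 3.131
v -0.911 4.896 4.054
v -0.251 4.843 2.8
v -1.221 4.798 3.723
v -0.489 4.545 2.535
v -1.459 4.5 3.458
v -0.6 4.116 2.397
v -1.57 4.07 3.32
v -0.558 3.654 2.417
v -1.529 3.608 3.34
v -0.374 3.265 2.592
v -1.345 3.219 3.515
v -0.089 3.038 2.88
v -1.06 2.993 3.803
v 0.231 3.026 3.216
v -0.74 2.98 4.139
v 0.513 3.23 3.523
v -0.457 3.184 4.445
v 0.693 3.604 3.73
v -0.278 3.559 4.653
v 0.729 4.063 3.79
v -0.242 4.018 4.713
v -0.146 4.275 -1.042
v 0.786 4.88 -1.431
v 0.754 2.64 -1.429
v 1.686 3.245 -1.818
v 1.418 3.25 -0.672
v 0.862 4.261 -0.432
v 0.678 3.259 -2.428
v 0.122 4.27 -2.188
v 1.296 4.252 -2.288
v 1.753 4.247 -1.202
v -0.213 3.273 -1.658
v 0.244 3.268 -0.572
v 1.89 2.902 -1.671
v 2.655 3.122 -0.057
v 2.598 4.102 -2.171
v 3.363 4.323 -0.557
v 2.997 2.077 -2.083
v 3.762 2.298 -0.469
v 3.705 3.278 -2.583
v 4.47 3.498 -0.969
f 2 1 5
f 2 5 3
f 3 5 6
f 3 6 4
f 5 1 7
f 5 7 6
f 6 7 8
f 6 8 4
f 7 1 9
f 7 9 8
f 8 9 10
f 8 10 4
f 9 1 11
f 9 11 10
f 10 11 12
f 10 12 4
f 11 1 13
f 11 13 12
f 12 13 14
f 12 14 4
f 13 1 15
f 13 15 14
f 14 15 16
f 14 16 4
f 15 1 17
f 15 17 16
f 16 17 18
f 16 18 4
f 17 1 19
f 17 19 18
f 18 19 20
f 18 20 4
f 19 1 21
f 19 21 20
f 20 21 22
f 20 22 4
f 21 1 23
f 21 23 22
f 22 23 24
f 22 24 4
f 23 1 25
f 23 25 24
f 24 25 26
f 24 26 4
f 25 1 27
f 25 27 26
f 26 27 28
f 26 28 4
f 27 1 29
f 27 29 28
f 28 29 30
f 28 30 4
f 29 1 31
f 29 31 30
f 30 31 32
f 30 32 4
f 31 1 33
f 31 33 32
f 32 33 34
f 32 34 4
f 33 1 2
f 33 2 34
f 34 2 3
f 34 3 4
f 36 35 39
f 36 39 37
f 37 39 40
f 37 40 38
f 39 35 41
f 39 41 40
f 40 41 42
f 40 42 38
f 41 35 43
f 41 43 42
f 42 43 44
f 42 44 38
f 43 35 45
f 43 45 44
f 44 45 46
f 44 46 38
f 45 35 47
f 45 47 46
f 46 47 48
f 46 48 38
f 47 35 49
f 47 49 48
f 48 49 50
f 48 50 38
f 49 35 51
f 49 51 50
f 50 51 52
f 50 52 38
f 51 35 53
f 51 53 52
f 52 53 54
f 52 54 38
f 53 35 55
f 53 55 54
f 54 55 56
f 54 56 38
f 55 35 57
f 55 57 56
f 56 57 58
f 56 58 38
f 57 35 59
f 57 59 58
f 58 59 60
f 58 60 38
f 59 35 61
f 59 61 60
f 60 61 62
f 60 62 38
f 61 35 36
f 61 36 62
f 62 36 37
f 62 37 38
f 64 63 67
f 64 67 65
f 65 67 68
f 65 68 66
f 67 63 69
f 67 69 68
f 68 69 70
f 68 70 66
f 69 63 71
f 69 71 70
f 70 71 72
f 70 72 66
f 71 63 73
f 71 73 72
f 72 73 74
f 72 74 66
f 73 63 75
f 73 75 74
f 74 75 76
f 74 76 66
f 75 63 77
f 75 77 76
f 76 77 78
f 76 78 66
f 77 63 79
f 77 79 78
f 78 79 80
f 78 80 66
f 79 63 81
f 79 81 80
f 80 81 82
f 80 82 66
f 81 63 83
f 81 83 82
f 82 83 84
f 82 84 66
f 83 63 85
f 83 85 84
f 84 85 86
f 84 86 66
f 85 63 87
f 85 87 86
f 86 87 88
f 86 88 66
f 87 63 89
f 87 89 88
f 88 89 90
f 88 90 66
f 89 63 64
f 89 64 90
f 90 64 65
f 90 65 66
f 91 102 96
f 91 96 92
f 91 92 98
f 91 98 101
f 91 101 102
f 92 96 100
f 96 102 95
f 102 101 93
f 101 98 97
f 98 92 99
f 94 100 95
f 94 95 93
f 94 93 97
f 94 97 99
f 94 99 100
f 95 100 96
f 93 95 102
f 97 93 101
f 99 97 98
f 100 99 92
f 104 106 103
f 107 104 103
f 103 106 105
f 105 107 103
f 104 110 106
f 108 104 107
f 108 110 104
f 106 110 105
f 109 107 105
f 105 110 109
f 109 108 107
f 110 108 109



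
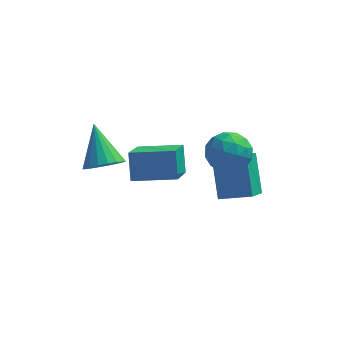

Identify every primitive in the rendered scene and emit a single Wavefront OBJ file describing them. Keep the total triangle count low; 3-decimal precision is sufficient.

v -3.366 -2.296 -0.914
v -2.609 -2.357 -0.533
v -3.974 -1.044 0.494
v -2.56 -2.067 -0.771
v -2.672 -1.821 -1.036
v -2.92 -1.67 -1.278
v -3.257 -1.643 -1.448
v -3.616 -1.745 -1.512
v -3.925 -1.956 -1.457
v -4.123 -2.234 -1.296
v -4.172 -2.525 -1.058
v -4.061 -2.77 -0.793
v -3.812 -2.921 -0.551
v -3.475 -2.949 -0.381
v -3.117 -2.847 -0.317
v -2.807 -2.636 -0.372
v 0.812 -0.122 -4.426
v 0.415 1.021 -2.872
v 1.088 1.123 -5.272
v 0.691 2.266 -3.718
v 2.189 -0.166 -4.042
v 1.792 0.977 -2.488
v 2.465 1.079 -4.888
v 2.068 2.222 -3.334
v 1.404 0.929 -1.062
v 2.009 0.799 -1.886
v 0.311 -0.159 -1.694
v 0.916 -0.289 -2.518
v 1.217 -0.639 -1.597
v 1.893 0.034 -1.206
v 0.427 0.606 -2.374
v 1.103 1.279 -1.983
v 1.406 0.6 -2.696
v 1.894 -0.17 -2.216
v 0.426 0.81 -1.364
v 0.914 0.04 -0.884
v 1.803 0.96 -1.418
v 0.517 -0.32 -2.162
v 0.694 -0.525 -1.62
v 1.05 -0.602 -2.104
v 1.734 0.51 -1.019
v 2.09 0.433 -1.503
v 1.625 -0.412 -1.333
v 0.23 0.207 -2.077
v 0.586 0.13 -2.561
v 1.27 1.242 -1.476
v 1.626 1.165 -1.96
v 0.695 1.052 -2.247
v 1.804 0.766 -2.379
v 1.161 0.127 -2.751
v 0.874 0.653 -2.666
v 1.271 1.048 -2.436
v 2.091 0.314 -2.097
v 1.448 -0.326 -2.468
v 1.625 -0.532 -1.927
v 2.022 -0.136 -1.697
v 1.736 0.197 -2.573
v 0.872 0.966 -1.112
v 0.229 0.326 -1.483
v 0.298 0.776 -1.883
v 0.695 1.172 -1.653
v 1.159 0.513 -0.829
v 0.516 -0.126 -1.201
v 1.049 -0.408 -1.144
v 1.446 -0.013 -0.914
v 0.584 0.443 -1.007
v -2.406 0.197 -3.498
v -2.471 -1.572 -2.406
v -2.599 0.899 -2.373
v -2.663 -0.87 -1.281
v -0.557 0.29 -3.239
v -0.621 -1.479 -2.147
v -0.749 0.992 -2.114
v -0.814 -0.777 -1.022
f 2 1 4
f 2 4 3
f 4 1 5
f 4 5 3
f 5 1 6
f 5 6 3
f 6 1 7
f 6 7 3
f 7 1 8
f 7 8 3
f 8 1 9
f 8 9 3
f 9 1 10
f 9 10 3
f 10 1 11
f 10 11 3
f 11 1 12
f 11 12 3
f 12 1 13
f 12 13 3
f 13 1 14
f 13 14 3
f 14 1 15
f 14 15 3
f 15 1 16
f 15 16 3
f 16 1 2
f 16 2 3
f 18 20 17
f 21 18 17
f 17 20 19
f 19 21 17
f 18 24 20
f 22 18 21
f 22 24 18
f 20 24 19
f 23 21 19
f 19 24 23
f 23 22 21
f 24 22 23
f 25 62 41
f 62 36 65
f 41 65 30
f 62 65 41
f 25 41 37
f 41 30 42
f 37 42 26
f 41 42 37
f 25 37 46
f 37 26 47
f 46 47 32
f 37 47 46
f 25 46 58
f 46 32 61
f 58 61 35
f 46 61 58
f 25 58 62
f 58 35 66
f 62 66 36
f 58 66 62
f 26 42 53
f 42 30 56
f 53 56 34
f 42 56 53
f 30 65 43
f 65 36 64
f 43 64 29
f 65 64 43
f 36 66 63
f 66 35 59
f 63 59 27
f 66 59 63
f 35 61 60
f 61 32 48
f 60 48 31
f 61 48 60
f 32 47 52
f 47 26 49
f 52 49 33
f 47 49 52
f 28 54 40
f 54 34 55
f 40 55 29
f 54 55 40
f 28 40 38
f 40 29 39
f 38 39 27
f 40 39 38
f 28 38 45
f 38 27 44
f 45 44 31
f 38 44 45
f 28 45 50
f 45 31 51
f 50 51 33
f 45 51 50
f 28 50 54
f 50 33 57
f 54 57 34
f 50 57 54
f 29 55 43
f 55 34 56
f 43 56 30
f 55 56 43
f 27 39 63
f 39 29 64
f 63 64 36
f 39 64 63
f 31 44 60
f 44 27 59
f 60 59 35
f 44 59 60
f 33 51 52
f 51 31 48
f 52 48 32
f 51 48 52
f 34 57 53
f 57 33 49
f 53 49 26
f 57 49 53
f 68 70 67
f 71 68 67
f 67 70 69
f 69 71 67
f 68 74 70
f 72 68 71
f 72 74 68
f 70 74 69
f 73 71 69
f 69 74 73
f 73 72 71
f 74 72 73



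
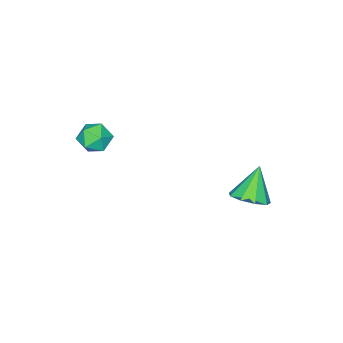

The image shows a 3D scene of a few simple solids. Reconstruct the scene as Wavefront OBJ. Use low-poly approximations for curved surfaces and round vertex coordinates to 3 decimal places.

v 3.187 -1.764 0.104
v 4.028 -1.713 -0.413
v 3.472 -3.307 0.413
v 4.313 -3.256 -0.104
v 4.234 -2.781 0.759
v 4.058 -1.827 0.568
v 3.442 -3.193 -0.568
v 3.266 -2.239 -0.759
v 4.185 -2.596 -0.829
v 4.675 -2.341 -0.009
v 2.825 -2.679 0.009
v 3.315 -2.424 0.829
v -0.46 3.875 -4.323
v 0.146 4.64 -3.838
v -1.56 3.665 -2.617
v -0.439 4.955 -4.176
v -1.034 4.764 -4.583
v -1.36 4.157 -4.868
v -1.266 3.418 -4.898
v -0.794 2.893 -4.659
v -0.166 2.827 -4.262
v 0.324 3.251 -3.894
v 0.447 3.967 -3.726
f 1 12 6
f 1 6 2
f 1 2 8
f 1 8 11
f 1 11 12
f 2 6 10
f 6 12 5
f 12 11 3
f 11 8 7
f 8 2 9
f 4 10 5
f 4 5 3
f 4 3 7
f 4 7 9
f 4 9 10
f 5 10 6
f 3 5 12
f 7 3 11
f 9 7 8
f 10 9 2
f 14 13 16
f 14 16 15
f 16 13 17
f 16 17 15
f 17 13 18
f 17 18 15
f 18 13 19
f 18 19 15
f 19 13 20
f 19 20 15
f 20 13 21
f 20 21 15
f 21 13 22
f 21 22 15
f 22 13 23
f 22 23 15
f 23 13 14
f 23 14 15



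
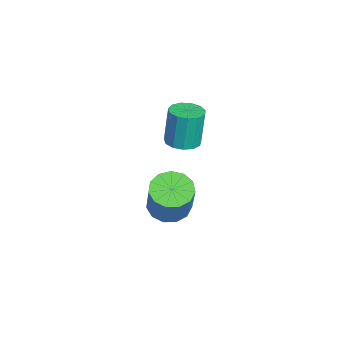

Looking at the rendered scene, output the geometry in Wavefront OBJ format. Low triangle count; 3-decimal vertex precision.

v -1.319 3.083 -0.875
v -0.899 3.39 -0.869
v -1.001 3.504 0.341
v -1.421 3.197 0.335
v -1.13 3.566 -0.905
v -1.232 3.681 0.305
v -1.421 3.59 -0.932
v -1.523 3.704 0.279
v -1.68 3.452 -0.94
v -1.781 3.566 0.27
v -1.824 3.197 -0.928
v -1.925 3.311 0.282
v -1.808 2.906 -0.899
v -1.909 3.02 0.311
v -1.637 2.671 -0.863
v -1.738 2.785 0.347
v -1.365 2.567 -0.83
v -1.466 2.681 0.38
v -1.078 2.626 -0.812
v -1.18 2.741 0.398
v -0.869 2.831 -0.814
v -0.97 2.945 0.397
v -0.802 3.115 -0.835
v -0.903 3.23 0.375
v 1.291 2.809 -1.496
v 1.588 3.292 -1.719
v 2.347 3.394 -0.488
v 2.049 2.911 -0.264
v 1.311 3.415 -1.558
v 2.069 3.518 -0.327
v 1.027 3.346 -1.378
v 1.785 3.448 -0.146
v 0.826 3.106 -1.234
v 1.585 3.208 -0.003
v 0.774 2.772 -1.174
v 1.532 2.874 0.057
v 0.885 2.449 -1.216
v 1.644 2.551 0.015
v 1.125 2.241 -1.347
v 1.884 2.343 -0.115
v 1.418 2.213 -1.525
v 2.177 2.315 -0.293
v 1.67 2.374 -1.694
v 2.429 2.476 -0.462
v 1.802 2.674 -1.8
v 2.561 2.776 -0.568
v 1.771 3.016 -1.809
v 2.53 3.118 -0.578
f 2 1 5
f 2 5 3
f 3 5 6
f 3 6 4
f 5 1 7
f 5 7 6
f 6 7 8
f 6 8 4
f 7 1 9
f 7 9 8
f 8 9 10
f 8 10 4
f 9 1 11
f 9 11 10
f 10 11 12
f 10 12 4
f 11 1 13
f 11 13 12
f 12 13 14
f 12 14 4
f 13 1 15
f 13 15 14
f 14 15 16
f 14 16 4
f 15 1 17
f 15 17 16
f 16 17 18
f 16 18 4
f 17 1 19
f 17 19 18
f 18 19 20
f 18 20 4
f 19 1 21
f 19 21 20
f 20 21 22
f 20 22 4
f 21 1 23
f 21 23 22
f 22 23 24
f 22 24 4
f 23 1 2
f 23 2 24
f 24 2 3
f 24 3 4
f 26 25 29
f 26 29 27
f 27 29 30
f 27 30 28
f 29 25 31
f 29 31 30
f 30 31 32
f 30 32 28
f 31 25 33
f 31 33 32
f 32 33 34
f 32 34 28
f 33 25 35
f 33 35 34
f 34 35 36
f 34 36 28
f 35 25 37
f 35 37 36
f 36 37 38
f 36 38 28
f 37 25 39
f 37 39 38
f 38 39 40
f 38 40 28
f 39 25 41
f 39 41 40
f 40 41 42
f 40 42 28
f 41 25 43
f 41 43 42
f 42 43 44
f 42 44 28
f 43 25 45
f 43 45 44
f 44 45 46
f 44 46 28
f 45 25 47
f 45 47 46
f 46 47 48
f 46 48 28
f 47 25 26
f 47 26 48
f 48 26 27
f 48 27 28



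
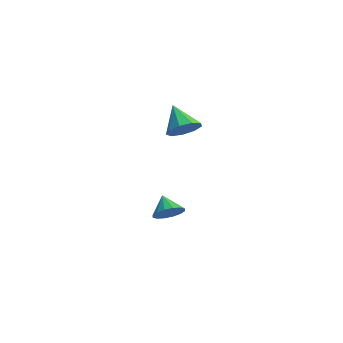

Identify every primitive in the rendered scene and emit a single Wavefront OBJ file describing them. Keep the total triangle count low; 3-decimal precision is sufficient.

v -1.641 -2.101 2.835
v -1.057 -2.022 3.405
v -2.679 -2.139 3.905
v -1.239 -1.516 3.246
v -1.61 -1.284 2.894
v -1.995 -1.435 2.515
v -2.215 -1.897 2.286
v -2.166 -2.455 2.314
v -1.872 -2.848 2.586
v -1.47 -2.891 2.974
v -1.148 -2.565 3.298
v -3.079 -2.138 -2.779
v -2.593 -1.799 -2.302
v -3.861 -2.082 -2.021
v -2.764 -1.505 -2.499
v -3.019 -1.38 -2.772
v -3.29 -1.458 -3.046
v -3.505 -1.718 -3.248
v -3.605 -2.091 -3.325
v -3.565 -2.476 -3.256
v -3.394 -2.77 -3.058
v -3.139 -2.895 -2.786
v -2.868 -2.817 -2.512
v -2.654 -2.557 -2.309
v -2.553 -2.184 -2.232
f 2 1 4
f 2 4 3
f 4 1 5
f 4 5 3
f 5 1 6
f 5 6 3
f 6 1 7
f 6 7 3
f 7 1 8
f 7 8 3
f 8 1 9
f 8 9 3
f 9 1 10
f 9 10 3
f 10 1 11
f 10 11 3
f 11 1 2
f 11 2 3
f 13 12 15
f 13 15 14
f 15 12 16
f 15 16 14
f 16 12 17
f 16 17 14
f 17 12 18
f 17 18 14
f 18 12 19
f 18 19 14
f 19 12 20
f 19 20 14
f 20 12 21
f 20 21 14
f 21 12 22
f 21 22 14
f 22 12 23
f 22 23 14
f 23 12 24
f 23 24 14
f 24 12 25
f 24 25 14
f 25 12 13
f 25 13 14



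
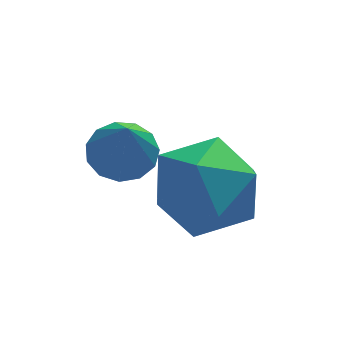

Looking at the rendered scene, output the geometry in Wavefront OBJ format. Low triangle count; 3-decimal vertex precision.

v 3.283 -0.782 0.782
v 3.86 -0.905 -0.089
v 2.04 -1.715 0.089
v 2.617 -1.838 -0.782
v 2.912 -2.303 0.114
v 3.68 -1.726 0.543
v 2.22 -0.894 -0.543
v 2.988 -0.317 -0.114
v 3.203 -0.974 -0.907
v 3.631 -1.844 -0.501
v 2.269 -0.776 0.501
v 2.697 -1.646 0.907
v 1.731 -0.451 0.425
v 2.347 -0.528 0.412
v 1.649 -1.349 1.795
v 2.287 -0.238 0.598
v 2.052 -0.016 0.73
v 1.714 0.068 0.764
v 1.382 -0.013 0.691
v 1.161 -0.233 0.534
v 1.121 -0.522 0.342
v 1.275 -0.788 0.176
v 1.574 -0.948 0.09
v 1.922 -0.949 0.11
v 2.21 -0.793 0.23
f 1 12 6
f 1 6 2
f 1 2 8
f 1 8 11
f 1 11 12
f 2 6 10
f 6 12 5
f 12 11 3
f 11 8 7
f 8 2 9
f 4 10 5
f 4 5 3
f 4 3 7
f 4 7 9
f 4 9 10
f 5 10 6
f 3 5 12
f 7 3 11
f 9 7 8
f 10 9 2
f 14 13 16
f 14 16 15
f 16 13 17
f 16 17 15
f 17 13 18
f 17 18 15
f 18 13 19
f 18 19 15
f 19 13 20
f 19 20 15
f 20 13 21
f 20 21 15
f 21 13 22
f 21 22 15
f 22 13 23
f 22 23 15
f 23 13 24
f 23 24 15
f 24 13 25
f 24 25 15
f 25 13 14
f 25 14 15



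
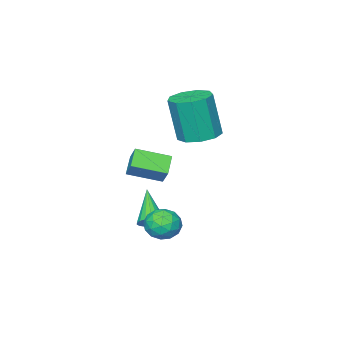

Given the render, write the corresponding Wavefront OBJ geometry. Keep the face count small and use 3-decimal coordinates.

v -0.616 1.137 1.066
v -0.018 1.819 1.14
v 0.154 1.445 3.189
v -0.444 0.763 3.114
v -0.596 2.033 1.228
v -0.424 1.658 3.277
v -1.184 1.827 1.239
v -1.012 1.452 3.288
v -1.505 1.299 1.17
v -1.334 0.924 3.219
v -1.411 0.695 1.051
v -1.239 0.32 3.1
v -0.945 0.298 0.94
v -0.773 -0.077 2.989
v -0.324 0.294 0.887
v -0.152 -0.081 2.936
v 0.159 0.685 0.918
v 0.331 0.31 2.967
v 0.28 1.287 1.018
v 0.452 0.912 3.067
v 3.126 2.434 -1.946
v 3.368 2.727 -1.534
v 2.414 1.406 -0.794
v 3.15 2.844 -1.565
v 2.927 2.88 -1.671
v 2.744 2.827 -1.831
v 2.636 2.697 -2.014
v 2.625 2.514 -2.184
v 2.714 2.316 -2.306
v 2.884 2.141 -2.357
v 3.102 2.024 -2.326
v 3.325 1.989 -2.221
v 3.508 2.041 -2.06
v 3.616 2.172 -1.877
v 3.626 2.354 -1.708
v 3.538 2.553 -1.585
v 4.033 2.297 1.794
v 4.209 2.773 2.439
v 3.04 3.2 1.398
v 3.216 3.676 2.042
v 4.664 2.764 1.278
v 4.84 3.24 1.922
v 3.671 3.667 0.881
v 3.847 4.143 1.526
v 3.191 3.733 -0.894
v 3.714 4.211 -0.628
v 3.926 3.449 -1.832
v 4.449 3.927 -1.566
v 4.293 3.289 -1.189
v 3.839 3.464 -0.61
v 3.801 4.196 -1.85
v 3.347 4.371 -1.271
v 4.091 4.497 -1.219
v 4.396 3.936 -0.811
v 3.244 3.724 -1.649
v 3.549 3.163 -1.241
v 3.388 3.997 -0.679
v 4.252 3.663 -1.781
v 4.161 3.288 -1.56
v 4.468 3.569 -1.404
v 3.461 3.558 -0.668
v 3.769 3.839 -0.512
v 4.109 3.297 -0.842
v 3.871 3.821 -1.948
v 4.179 4.102 -1.792
v 3.172 4.091 -1.056
v 3.479 4.372 -0.9
v 3.531 4.363 -1.618
v 3.917 4.446 -0.87
v 4.35 4.279 -1.421
v 3.968 4.437 -1.588
v 3.701 4.54 -1.247
v 4.096 4.116 -0.63
v 4.528 3.95 -1.181
v 4.437 3.575 -0.96
v 4.169 3.678 -0.619
v 4.318 4.285 -0.977
v 3.112 3.71 -1.279
v 3.544 3.544 -1.83
v 3.471 3.982 -1.841
v 3.203 4.085 -1.5
v 3.29 3.381 -1.039
v 3.723 3.214 -1.59
v 3.939 3.12 -1.213
v 3.672 3.223 -0.872
v 3.322 3.375 -1.483
f 2 1 5
f 2 5 3
f 3 5 6
f 3 6 4
f 5 1 7
f 5 7 6
f 6 7 8
f 6 8 4
f 7 1 9
f 7 9 8
f 8 9 10
f 8 10 4
f 9 1 11
f 9 11 10
f 10 11 12
f 10 12 4
f 11 1 13
f 11 13 12
f 12 13 14
f 12 14 4
f 13 1 15
f 13 15 14
f 14 15 16
f 14 16 4
f 15 1 17
f 15 17 16
f 16 17 18
f 16 18 4
f 17 1 19
f 17 19 18
f 18 19 20
f 18 20 4
f 19 1 2
f 19 2 20
f 20 2 3
f 20 3 4
f 22 21 24
f 22 24 23
f 24 21 25
f 24 25 23
f 25 21 26
f 25 26 23
f 26 21 27
f 26 27 23
f 27 21 28
f 27 28 23
f 28 21 29
f 28 29 23
f 29 21 30
f 29 30 23
f 30 21 31
f 30 31 23
f 31 21 32
f 31 32 23
f 32 21 33
f 32 33 23
f 33 21 34
f 33 34 23
f 34 21 35
f 34 35 23
f 35 21 36
f 35 36 23
f 36 21 22
f 36 22 23
f 38 40 37
f 41 38 37
f 37 40 39
f 39 41 37
f 38 44 40
f 42 38 41
f 42 44 38
f 40 44 39
f 43 41 39
f 39 44 43
f 43 42 41
f 44 42 43
f 45 82 61
f 82 56 85
f 61 85 50
f 82 85 61
f 45 61 57
f 61 50 62
f 57 62 46
f 61 62 57
f 45 57 66
f 57 46 67
f 66 67 52
f 57 67 66
f 45 66 78
f 66 52 81
f 78 81 55
f 66 81 78
f 45 78 82
f 78 55 86
f 82 86 56
f 78 86 82
f 46 62 73
f 62 50 76
f 73 76 54
f 62 76 73
f 50 85 63
f 85 56 84
f 63 84 49
f 85 84 63
f 56 86 83
f 86 55 79
f 83 79 47
f 86 79 83
f 55 81 80
f 81 52 68
f 80 68 51
f 81 68 80
f 52 67 72
f 67 46 69
f 72 69 53
f 67 69 72
f 48 74 60
f 74 54 75
f 60 75 49
f 74 75 60
f 48 60 58
f 60 49 59
f 58 59 47
f 60 59 58
f 48 58 65
f 58 47 64
f 65 64 51
f 58 64 65
f 48 65 70
f 65 51 71
f 70 71 53
f 65 71 70
f 48 70 74
f 70 53 77
f 74 77 54
f 70 77 74
f 49 75 63
f 75 54 76
f 63 76 50
f 75 76 63
f 47 59 83
f 59 49 84
f 83 84 56
f 59 84 83
f 51 64 80
f 64 47 79
f 80 79 55
f 64 79 80
f 53 71 72
f 71 51 68
f 72 68 52
f 71 68 72
f 54 77 73
f 77 53 69
f 73 69 46
f 77 69 73



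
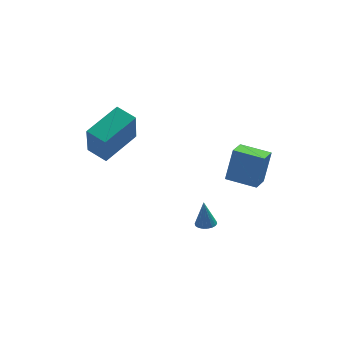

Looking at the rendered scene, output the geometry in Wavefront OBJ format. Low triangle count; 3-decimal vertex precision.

v 1.106 -1.259 -2.579
v 1.54 -0.973 -2.593
v 1.034 -1.081 -1.181
v 1.374 -0.815 -2.621
v 1.154 -0.745 -2.641
v 0.925 -0.776 -2.649
v 0.732 -0.903 -2.643
v 0.612 -1.1 -2.624
v 0.591 -1.329 -2.596
v 0.671 -1.544 -2.564
v 0.837 -1.702 -2.536
v 1.057 -1.772 -2.516
v 1.286 -1.741 -2.508
v 1.48 -1.614 -2.514
v 1.599 -1.417 -2.533
v 1.62 -1.188 -2.561
v -2.85 2.376 -0.155
v -3.017 1.605 1.759
v -3.564 3.244 0.133
v -3.731 2.472 2.046
v -1.149 3.568 0.474
v -1.316 2.796 2.387
v -1.863 4.435 0.761
v -2.03 3.664 2.675
v 3.087 -2.676 0.746
v 3.517 -2.353 2.421
v 1.845 -1.796 0.895
v 2.275 -1.473 2.57
v 3.665 -1.807 0.43
v 4.095 -1.484 2.105
v 2.423 -0.927 0.579
v 2.853 -0.604 2.254
f 2 1 4
f 2 4 3
f 4 1 5
f 4 5 3
f 5 1 6
f 5 6 3
f 6 1 7
f 6 7 3
f 7 1 8
f 7 8 3
f 8 1 9
f 8 9 3
f 9 1 10
f 9 10 3
f 10 1 11
f 10 11 3
f 11 1 12
f 11 12 3
f 12 1 13
f 12 13 3
f 13 1 14
f 13 14 3
f 14 1 15
f 14 15 3
f 15 1 16
f 15 16 3
f 16 1 2
f 16 2 3
f 18 20 17
f 21 18 17
f 17 20 19
f 19 21 17
f 18 24 20
f 22 18 21
f 22 24 18
f 20 24 19
f 23 21 19
f 19 24 23
f 23 22 21
f 24 22 23
f 26 28 25
f 29 26 25
f 25 28 27
f 27 29 25
f 26 32 28
f 30 26 29
f 30 32 26
f 28 32 27
f 31 29 27
f 27 32 31
f 31 30 29
f 32 30 31



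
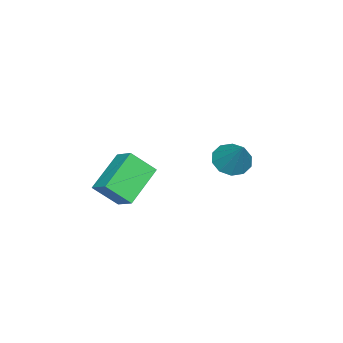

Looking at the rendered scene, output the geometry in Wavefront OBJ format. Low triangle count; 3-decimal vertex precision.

v -1.656 -3.16 -0.765
v -1.256 -4.008 0.135
v -3.203 -2.861 0.205
v -2.802 -3.708 1.105
v -1.198 -2.412 -0.265
v -0.797 -3.259 0.635
v -2.744 -2.112 0.705
v -2.344 -2.96 1.605
v -1.61 1.226 2.618
v -1.101 0.689 2.622
v -0.87 1.934 3.782
v -0.96 1.015 2.334
v -1.067 1.422 2.154
v -1.381 1.754 2.152
v -1.783 1.885 2.328
v -2.118 1.764 2.614
v -2.259 1.438 2.902
v -2.152 1.031 3.081
v -1.838 0.698 3.084
v -1.436 0.568 2.908
f 2 4 1
f 5 2 1
f 1 4 3
f 3 5 1
f 2 8 4
f 6 2 5
f 6 8 2
f 4 8 3
f 7 5 3
f 3 8 7
f 7 6 5
f 8 6 7
f 10 9 12
f 10 12 11
f 12 9 13
f 12 13 11
f 13 9 14
f 13 14 11
f 14 9 15
f 14 15 11
f 15 9 16
f 15 16 11
f 16 9 17
f 16 17 11
f 17 9 18
f 17 18 11
f 18 9 19
f 18 19 11
f 19 9 20
f 19 20 11
f 20 9 10
f 20 10 11



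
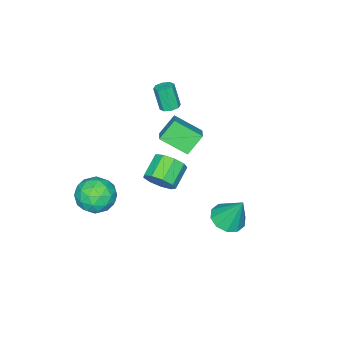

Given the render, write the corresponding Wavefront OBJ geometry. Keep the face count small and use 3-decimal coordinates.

v 2.719 -1.852 -0.001
v 3.704 -1.252 0.174
v 3.716 -3.268 -0.754
v 4.701 -2.668 -0.579
v 4.105 -3.09 0.332
v 3.489 -2.215 0.797
v 3.931 -2.305 -1.377
v 3.315 -1.43 -0.912
v 4.454 -1.532 -0.676
v 4.561 -2.017 0.38
v 2.859 -2.503 -0.96
v 2.966 -2.988 0.096
v 3.124 -1.427 0.152
v 4.296 -3.093 -0.732
v 3.945 -3.341 -0.197
v 4.525 -2.988 -0.094
v 2.998 -1.994 0.518
v 3.577 -1.641 0.622
v 3.812 -2.722 0.714
v 3.843 -2.879 -1.202
v 4.422 -2.526 -1.098
v 2.895 -1.532 -0.486
v 3.475 -1.179 -0.383
v 3.608 -1.798 -1.294
v 4.144 -1.239 -0.244
v 4.73 -2.072 -0.686
v 4.277 -1.858 -1.156
v 3.915 -1.344 -0.882
v 4.207 -1.525 0.377
v 4.793 -2.357 -0.066
v 4.442 -2.605 0.469
v 4.08 -2.091 0.743
v 4.647 -1.689 -0.123
v 2.627 -2.163 -0.514
v 3.213 -2.995 -0.957
v 3.34 -2.429 -1.323
v 2.978 -1.915 -1.049
v 2.69 -2.448 0.106
v 3.276 -3.281 -0.336
v 3.505 -3.176 0.302
v 3.143 -2.662 0.576
v 2.773 -2.831 -0.457
v -3.701 -1.026 0.305
v -3.162 -2.467 1.2
v -2.74 -0.285 0.92
v -2.201 -1.726 1.814
v -2.799 -1.334 -0.734
v -2.26 -2.775 0.16
v -1.838 -0.593 -0.12
v -1.299 -2.034 0.775
v 0.021 3.349 -1.776
v 0.828 3.85 -2.016
v -0.001 4.231 -0.004
v 0.348 4.177 -2.185
v -0.258 4.188 -2.198
v -0.757 3.878 -2.05
v -0.958 3.366 -1.797
v -0.786 2.847 -1.536
v -0.305 2.52 -1.367
v 0.3 2.509 -1.354
v 0.799 2.819 -1.502
v 1.001 3.331 -1.755
v -2.046 -1.889 2.992
v -1.488 -1.869 3.035
v -1.576 -2.351 4.411
v -2.134 -2.371 4.368
v -1.674 -1.501 3.152
v -1.763 -1.983 4.528
v -2.079 -1.361 3.175
v -2.168 -1.843 4.551
v -2.464 -1.53 3.091
v -2.552 -2.012 4.467
v -2.604 -1.909 2.949
v -2.692 -2.391 4.325
v -2.417 -2.277 2.832
v -2.506 -2.759 4.208
v -2.012 -2.417 2.809
v -2.101 -2.899 4.185
v -1.628 -2.248 2.893
v -1.716 -2.73 4.269
v 0.755 -0.475 -0.461
v 1.075 0.023 0.257
v -0.176 -0.188 0.959
v -0.495 -0.685 0.241
v 0.778 0.404 -0.157
v -0.473 0.193 0.545
v 0.471 0.374 -0.713
v -0.78 0.163 -0.011
v 0.297 -0.053 -1.152
v -0.954 -0.264 -0.449
v 0.337 -0.677 -1.267
v -0.914 -0.888 -0.564
v 0.573 -1.207 -1.005
v -0.677 -1.418 -0.303
v 0.895 -1.394 -0.489
v -0.356 -1.605 0.214
v 1.151 -1.15 0.04
v -0.1 -1.361 0.743
v 1.222 -0.591 0.335
v -0.029 -0.802 1.037
f 1 38 17
f 38 12 41
f 17 41 6
f 38 41 17
f 1 17 13
f 17 6 18
f 13 18 2
f 17 18 13
f 1 13 22
f 13 2 23
f 22 23 8
f 13 23 22
f 1 22 34
f 22 8 37
f 34 37 11
f 22 37 34
f 1 34 38
f 34 11 42
f 38 42 12
f 34 42 38
f 2 18 29
f 18 6 32
f 29 32 10
f 18 32 29
f 6 41 19
f 41 12 40
f 19 40 5
f 41 40 19
f 12 42 39
f 42 11 35
f 39 35 3
f 42 35 39
f 11 37 36
f 37 8 24
f 36 24 7
f 37 24 36
f 8 23 28
f 23 2 25
f 28 25 9
f 23 25 28
f 4 30 16
f 30 10 31
f 16 31 5
f 30 31 16
f 4 16 14
f 16 5 15
f 14 15 3
f 16 15 14
f 4 14 21
f 14 3 20
f 21 20 7
f 14 20 21
f 4 21 26
f 21 7 27
f 26 27 9
f 21 27 26
f 4 26 30
f 26 9 33
f 30 33 10
f 26 33 30
f 5 31 19
f 31 10 32
f 19 32 6
f 31 32 19
f 3 15 39
f 15 5 40
f 39 40 12
f 15 40 39
f 7 20 36
f 20 3 35
f 36 35 11
f 20 35 36
f 9 27 28
f 27 7 24
f 28 24 8
f 27 24 28
f 10 33 29
f 33 9 25
f 29 25 2
f 33 25 29
f 44 46 43
f 47 44 43
f 43 46 45
f 45 47 43
f 44 50 46
f 48 44 47
f 48 50 44
f 46 50 45
f 49 47 45
f 45 50 49
f 49 48 47
f 50 48 49
f 52 51 54
f 52 54 53
f 54 51 55
f 54 55 53
f 55 51 56
f 55 56 53
f 56 51 57
f 56 57 53
f 57 51 58
f 57 58 53
f 58 51 59
f 58 59 53
f 59 51 60
f 59 60 53
f 60 51 61
f 60 61 53
f 61 51 62
f 61 62 53
f 62 51 52
f 62 52 53
f 64 63 67
f 64 67 65
f 65 67 68
f 65 68 66
f 67 63 69
f 67 69 68
f 68 69 70
f 68 70 66
f 69 63 71
f 69 71 70
f 70 71 72
f 70 72 66
f 71 63 73
f 71 73 72
f 72 73 74
f 72 74 66
f 73 63 75
f 73 75 74
f 74 75 76
f 74 76 66
f 75 63 77
f 75 77 76
f 76 77 78
f 76 78 66
f 77 63 79
f 77 79 78
f 78 79 80
f 78 80 66
f 79 63 64
f 79 64 80
f 80 64 65
f 80 65 66
f 82 81 85
f 82 85 83
f 83 85 86
f 83 86 84
f 85 81 87
f 85 87 86
f 86 87 88
f 86 88 84
f 87 81 89
f 87 89 88
f 88 89 90
f 88 90 84
f 89 81 91
f 89 91 90
f 90 91 92
f 90 92 84
f 91 81 93
f 91 93 92
f 92 93 94
f 92 94 84
f 93 81 95
f 93 95 94
f 94 95 96
f 94 96 84
f 95 81 97
f 95 97 96
f 96 97 98
f 96 98 84
f 97 81 99
f 97 99 98
f 98 99 100
f 98 100 84
f 99 81 82
f 99 82 100
f 100 82 83
f 100 83 84



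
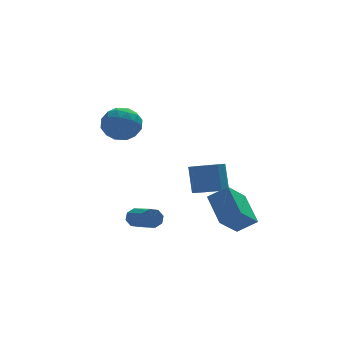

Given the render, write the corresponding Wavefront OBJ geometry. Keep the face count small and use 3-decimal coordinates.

v 1.184 2.881 -3.195
v 1.934 2.351 -2.953
v 1.947 3.069 -1.423
v 1.196 3.599 -1.665
v 2.13 2.801 -3.166
v 2.143 3.519 -1.636
v 2.025 3.277 -3.388
v 2.038 3.995 -1.858
v 1.654 3.627 -3.549
v 1.666 4.345 -2.019
v 1.133 3.74 -3.598
v 1.146 4.458 -2.068
v 0.628 3.58 -3.518
v 0.641 4.298 -1.989
v 0.3 3.199 -3.337
v 0.312 3.917 -1.807
v 0.252 2.716 -3.11
v 0.265 3.434 -1.58
v 0.5 2.286 -2.91
v 0.513 3.004 -1.38
v 0.965 2.045 -2.801
v 0.978 2.763 -1.271
v 1.5 2.069 -2.817
v 1.513 2.787 -1.287
v -3.282 0.596 -3.365
v -2.821 0.497 -3.72
v -2.577 -1.476 -2.849
v -3.038 -1.376 -2.495
v -2.7 0.685 -3.327
v -2.456 -1.287 -2.456
v -2.92 0.821 -2.957
v -2.676 -1.151 -2.086
v -3.352 0.826 -2.826
v -3.108 -1.147 -1.955
v -3.743 0.696 -3.011
v -3.499 -1.277 -2.14
v -3.864 0.507 -3.404
v -3.62 -1.465 -2.533
v -3.644 0.371 -3.774
v -3.4 -1.601 -2.903
v -3.212 0.367 -3.905
v -2.968 -1.606 -3.034
v -0.289 -3.321 -2.232
v 0.639 -3.671 -1.523
v -0.392 -1.64 -1.268
v 0.537 -1.99 -0.559
v 0.803 -2.63 -3.321
v 1.732 -2.98 -2.612
v 0.701 -0.949 -2.357
v 1.629 -1.299 -1.648
v -4.07 1.64 1.918
v -3.198 1.947 2.482
v -4.482 0.493 3.178
v -3.61 0.8 3.742
v -4.444 1.48 3.623
v -4.19 2.189 2.844
v -3.49 0.251 2.816
v -3.236 0.96 2.037
v -2.84 1.088 3.037
v -3.429 1.848 3.536
v -4.251 0.592 2.124
v -4.84 1.352 2.623
v -3.598 1.894 2.09
v -4.082 0.546 3.57
v -4.572 0.946 3.5
v -4.06 1.126 3.832
v -4.181 2.036 2.302
v -3.668 2.216 2.634
v -4.401 1.942 3.304
v -4.012 0.224 3.026
v -3.499 0.404 3.358
v -3.62 1.314 1.828
v -3.108 1.494 2.16
v -3.279 0.498 2.356
v -2.875 1.57 2.747
v -3.117 0.896 3.488
v -3.046 0.573 2.943
v -2.897 0.99 2.486
v -3.221 2.016 3.041
v -3.463 1.342 3.781
v -3.954 1.742 3.711
v -3.804 2.158 3.253
v -3.011 1.512 3.367
v -4.217 1.098 1.879
v -4.459 0.424 2.619
v -3.876 0.282 2.407
v -3.726 0.698 1.949
v -4.563 1.544 2.172
v -4.805 0.87 2.913
v -4.783 1.45 3.174
v -4.634 1.867 2.717
v -4.669 0.928 2.293
f 2 1 5
f 2 5 3
f 3 5 6
f 3 6 4
f 5 1 7
f 5 7 6
f 6 7 8
f 6 8 4
f 7 1 9
f 7 9 8
f 8 9 10
f 8 10 4
f 9 1 11
f 9 11 10
f 10 11 12
f 10 12 4
f 11 1 13
f 11 13 12
f 12 13 14
f 12 14 4
f 13 1 15
f 13 15 14
f 14 15 16
f 14 16 4
f 15 1 17
f 15 17 16
f 16 17 18
f 16 18 4
f 17 1 19
f 17 19 18
f 18 19 20
f 18 20 4
f 19 1 21
f 19 21 20
f 20 21 22
f 20 22 4
f 21 1 23
f 21 23 22
f 22 23 24
f 22 24 4
f 23 1 2
f 23 2 24
f 24 2 3
f 24 3 4
f 26 25 29
f 26 29 27
f 27 29 30
f 27 30 28
f 29 25 31
f 29 31 30
f 30 31 32
f 30 32 28
f 31 25 33
f 31 33 32
f 32 33 34
f 32 34 28
f 33 25 35
f 33 35 34
f 34 35 36
f 34 36 28
f 35 25 37
f 35 37 36
f 36 37 38
f 36 38 28
f 37 25 39
f 37 39 38
f 38 39 40
f 38 40 28
f 39 25 41
f 39 41 40
f 40 41 42
f 40 42 28
f 41 25 26
f 41 26 42
f 42 26 27
f 42 27 28
f 44 46 43
f 47 44 43
f 43 46 45
f 45 47 43
f 44 50 46
f 48 44 47
f 48 50 44
f 46 50 45
f 49 47 45
f 45 50 49
f 49 48 47
f 50 48 49
f 51 88 67
f 88 62 91
f 67 91 56
f 88 91 67
f 51 67 63
f 67 56 68
f 63 68 52
f 67 68 63
f 51 63 72
f 63 52 73
f 72 73 58
f 63 73 72
f 51 72 84
f 72 58 87
f 84 87 61
f 72 87 84
f 51 84 88
f 84 61 92
f 88 92 62
f 84 92 88
f 52 68 79
f 68 56 82
f 79 82 60
f 68 82 79
f 56 91 69
f 91 62 90
f 69 90 55
f 91 90 69
f 62 92 89
f 92 61 85
f 89 85 53
f 92 85 89
f 61 87 86
f 87 58 74
f 86 74 57
f 87 74 86
f 58 73 78
f 73 52 75
f 78 75 59
f 73 75 78
f 54 80 66
f 80 60 81
f 66 81 55
f 80 81 66
f 54 66 64
f 66 55 65
f 64 65 53
f 66 65 64
f 54 64 71
f 64 53 70
f 71 70 57
f 64 70 71
f 54 71 76
f 71 57 77
f 76 77 59
f 71 77 76
f 54 76 80
f 76 59 83
f 80 83 60
f 76 83 80
f 55 81 69
f 81 60 82
f 69 82 56
f 81 82 69
f 53 65 89
f 65 55 90
f 89 90 62
f 65 90 89
f 57 70 86
f 70 53 85
f 86 85 61
f 70 85 86
f 59 77 78
f 77 57 74
f 78 74 58
f 77 74 78
f 60 83 79
f 83 59 75
f 79 75 52
f 83 75 79

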